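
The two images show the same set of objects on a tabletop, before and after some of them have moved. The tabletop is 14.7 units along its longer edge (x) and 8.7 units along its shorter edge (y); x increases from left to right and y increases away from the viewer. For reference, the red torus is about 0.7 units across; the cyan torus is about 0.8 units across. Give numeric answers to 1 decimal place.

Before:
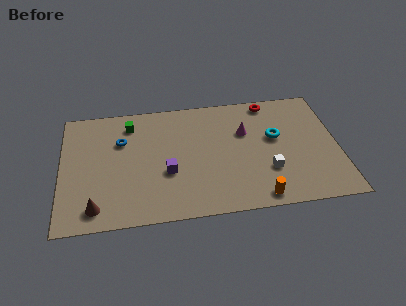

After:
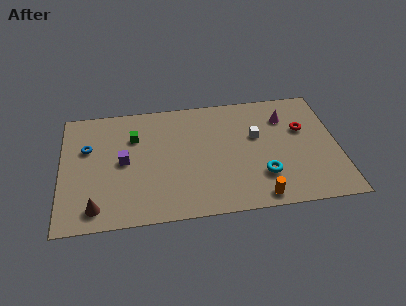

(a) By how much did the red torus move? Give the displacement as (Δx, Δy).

(1.7, -2.3)

The red torus started near (11.2, 7.8) and ended near (12.9, 5.5).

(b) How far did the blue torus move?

1.8

The blue torus was near (3.2, 5.9) before and (1.4, 5.6) after, so it travelled √(1.8² + 0.3²) ≈ 1.8 units.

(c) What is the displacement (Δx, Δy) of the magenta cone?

(2.2, 0.8)

The magenta cone started near (9.8, 5.7) and ended near (12.0, 6.5).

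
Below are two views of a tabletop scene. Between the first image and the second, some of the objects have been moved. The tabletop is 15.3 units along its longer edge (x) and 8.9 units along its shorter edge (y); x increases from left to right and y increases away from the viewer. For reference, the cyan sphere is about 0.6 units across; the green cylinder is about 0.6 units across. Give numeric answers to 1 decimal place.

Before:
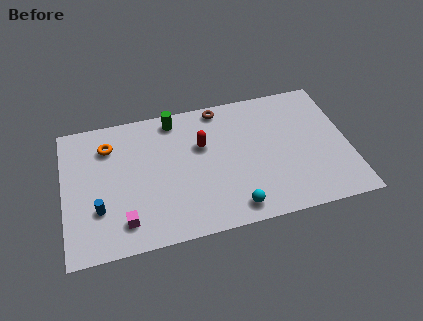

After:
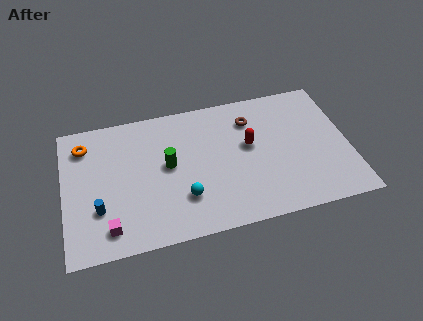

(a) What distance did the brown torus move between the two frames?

2.0

From (8.6, 8.0) to (10.2, 6.8), the brown torus covered √(1.6² + 1.2²) ≈ 2.0 units.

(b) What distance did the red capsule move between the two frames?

2.6

From (7.5, 5.7) to (10.0, 5.1), the red capsule covered √(2.5² + 0.6²) ≈ 2.6 units.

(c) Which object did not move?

the blue cylinder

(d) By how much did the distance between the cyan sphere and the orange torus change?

-1.6

They were about 8.5 units apart before and 6.9 after — 1.6 units closer together.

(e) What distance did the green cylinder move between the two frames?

3.0

The green cylinder moved from about (6.1, 7.8) to (5.6, 4.8), a distance of √(0.5² + 3.0²) ≈ 3.0.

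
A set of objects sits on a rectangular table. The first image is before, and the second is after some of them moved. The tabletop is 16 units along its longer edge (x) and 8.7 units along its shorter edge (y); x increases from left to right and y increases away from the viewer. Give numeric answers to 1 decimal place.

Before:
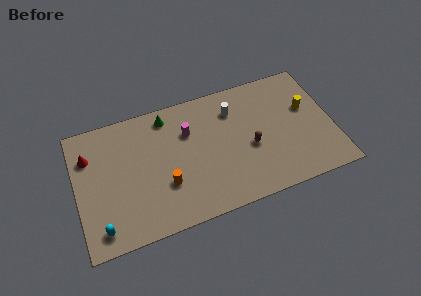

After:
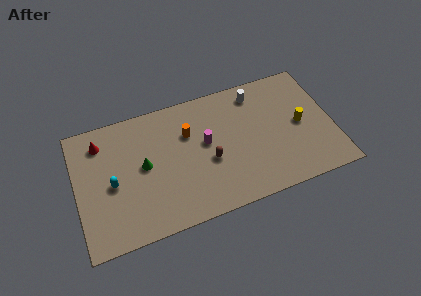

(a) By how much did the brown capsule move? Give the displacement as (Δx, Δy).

(-2.6, -0.1)

From the two frames, the brown capsule sits at roughly (10.8, 3.7) before and (8.2, 3.6) after.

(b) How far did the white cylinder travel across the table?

1.7

The white cylinder was near (10.0, 6.6) before and (11.5, 7.3) after, so it travelled √(1.5² + 0.7²) ≈ 1.7 units.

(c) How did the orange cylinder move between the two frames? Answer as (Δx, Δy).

(1.7, 3.0)

The orange cylinder was at about (5.4, 2.9) and moved to about (7.1, 5.9).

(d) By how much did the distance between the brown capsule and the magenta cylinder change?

-3.1

Before: roughly 4.4 units apart; after: 1.3. That's 3.1 units closer together.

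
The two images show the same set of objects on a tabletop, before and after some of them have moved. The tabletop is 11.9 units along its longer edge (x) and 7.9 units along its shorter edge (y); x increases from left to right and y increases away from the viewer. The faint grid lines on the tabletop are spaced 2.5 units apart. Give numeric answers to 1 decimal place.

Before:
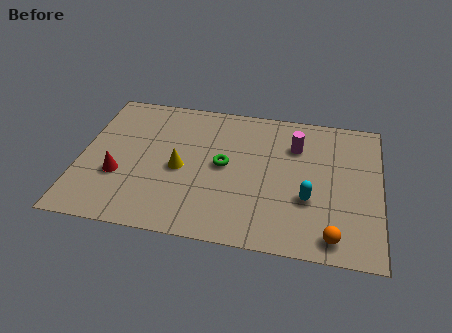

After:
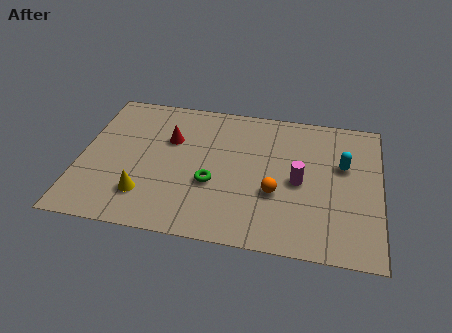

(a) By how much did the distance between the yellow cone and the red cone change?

+0.9

The distance was about 2.5 in the first image and 3.4 in the second, so they moved 0.9 units further apart.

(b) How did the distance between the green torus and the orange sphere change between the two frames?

-2.9

Before: roughly 5.4 units apart; after: 2.5. That's 2.9 units closer together.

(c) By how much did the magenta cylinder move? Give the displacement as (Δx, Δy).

(0.2, -2.0)

The magenta cylinder was at about (8.5, 5.7) and moved to about (8.7, 3.7).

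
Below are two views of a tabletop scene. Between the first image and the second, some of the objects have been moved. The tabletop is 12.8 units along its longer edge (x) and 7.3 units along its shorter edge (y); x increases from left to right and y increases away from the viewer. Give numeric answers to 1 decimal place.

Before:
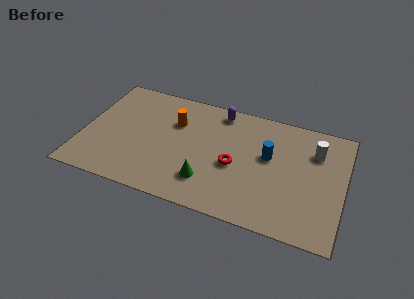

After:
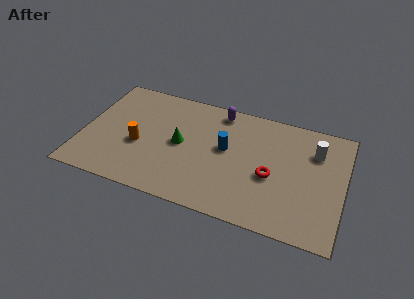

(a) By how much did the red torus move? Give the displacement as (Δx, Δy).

(1.8, -0.1)

The red torus was at about (7.5, 3.2) and moved to about (9.3, 3.1).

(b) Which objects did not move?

the white cylinder and the purple capsule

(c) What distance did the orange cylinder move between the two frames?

2.6

The orange cylinder moved from about (4.4, 5.0) to (2.8, 3.0), a distance of √(1.6² + 2.0²) ≈ 2.6.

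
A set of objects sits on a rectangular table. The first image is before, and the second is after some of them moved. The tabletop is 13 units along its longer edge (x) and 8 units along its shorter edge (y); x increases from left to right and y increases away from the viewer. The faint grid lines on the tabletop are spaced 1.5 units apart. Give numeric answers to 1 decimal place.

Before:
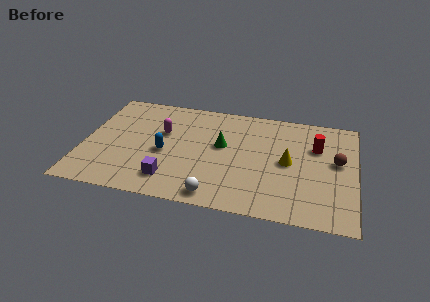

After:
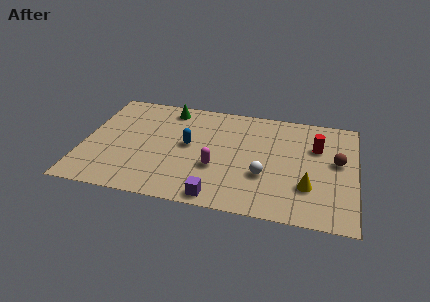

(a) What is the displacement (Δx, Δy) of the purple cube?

(2.3, -0.8)

From the two frames, the purple cube sits at roughly (4.3, 1.6) before and (6.6, 0.8) after.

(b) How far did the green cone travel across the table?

3.5

The green cone was near (6.6, 4.6) before and (3.9, 6.9) after, so it travelled √(2.7² + 2.3²) ≈ 3.5 units.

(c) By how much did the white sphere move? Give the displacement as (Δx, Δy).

(2.2, 1.9)

From the two frames, the white sphere sits at roughly (6.5, 0.9) before and (8.7, 2.8) after.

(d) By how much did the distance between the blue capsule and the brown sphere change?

-1.2

Before: roughly 8.3 units apart; after: 7.1. That's 1.2 units closer together.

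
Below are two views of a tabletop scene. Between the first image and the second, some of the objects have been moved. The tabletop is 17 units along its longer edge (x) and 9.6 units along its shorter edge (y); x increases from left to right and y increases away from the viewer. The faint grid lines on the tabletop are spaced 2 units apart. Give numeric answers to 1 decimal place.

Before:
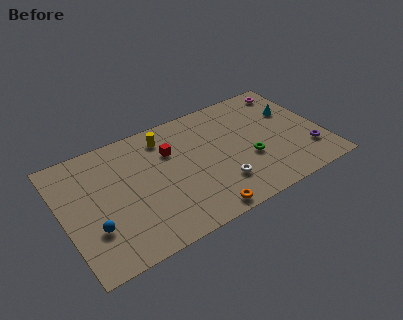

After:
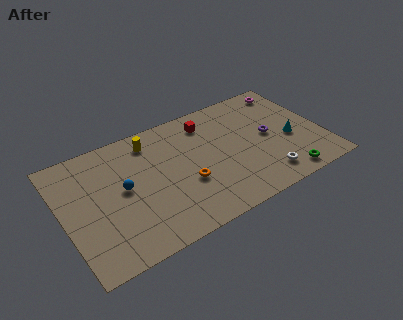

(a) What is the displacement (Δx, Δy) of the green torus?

(2.0, -2.5)

From the two frames, the green torus sits at roughly (12.0, 3.6) before and (14.0, 1.1) after.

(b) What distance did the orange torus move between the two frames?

2.8

The orange torus moved from about (8.4, 0.9) to (7.8, 3.6), a distance of √(0.6² + 2.7²) ≈ 2.8.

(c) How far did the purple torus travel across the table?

3.3

From (15.8, 2.5) to (13.6, 4.9), the purple torus covered √(2.2² + 2.4²) ≈ 3.3 units.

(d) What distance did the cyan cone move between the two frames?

2.4

The cyan cone was near (15.4, 6.3) before and (14.9, 4.0) after, so it travelled √(0.5² + 2.3²) ≈ 2.4 units.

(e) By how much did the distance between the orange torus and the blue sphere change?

-2.8

The distance was about 7.0 in the first image and 4.2 in the second, so they moved 2.8 units closer together.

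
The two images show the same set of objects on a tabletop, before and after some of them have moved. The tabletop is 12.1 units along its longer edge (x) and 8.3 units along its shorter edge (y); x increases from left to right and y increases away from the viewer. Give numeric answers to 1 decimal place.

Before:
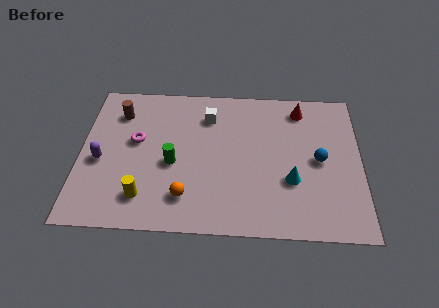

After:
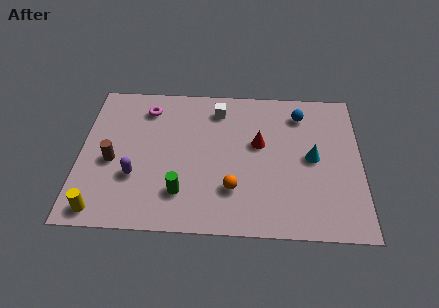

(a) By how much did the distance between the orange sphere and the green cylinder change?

+0.3

They were about 1.9 units apart before and 2.2 after — 0.3 units further apart.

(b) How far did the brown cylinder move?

2.8

From (1.6, 6.4) to (1.4, 3.6), the brown cylinder covered √(0.2² + 2.8²) ≈ 2.8 units.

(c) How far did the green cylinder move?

1.6

From (4.0, 3.6) to (4.4, 2.0), the green cylinder covered √(0.4² + 1.6²) ≈ 1.6 units.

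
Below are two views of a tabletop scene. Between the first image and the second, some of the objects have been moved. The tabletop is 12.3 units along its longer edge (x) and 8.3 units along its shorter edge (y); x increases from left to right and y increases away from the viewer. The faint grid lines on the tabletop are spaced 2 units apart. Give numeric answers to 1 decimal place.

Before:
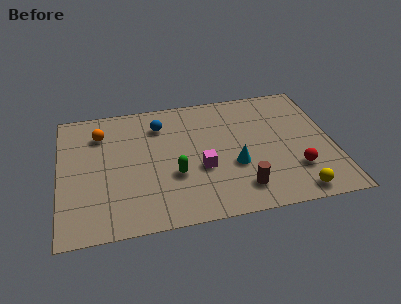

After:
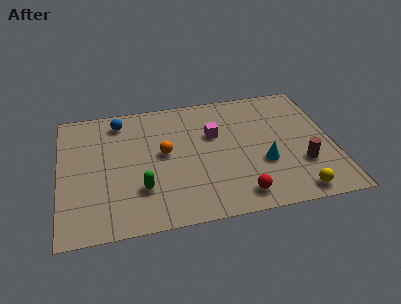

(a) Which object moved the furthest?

the orange sphere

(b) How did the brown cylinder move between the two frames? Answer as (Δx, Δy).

(2.8, 1.0)

From the two frames, the brown cylinder sits at roughly (8.0, 1.6) before and (10.8, 2.6) after.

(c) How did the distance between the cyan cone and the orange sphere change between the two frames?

-2.1

They were about 6.7 units apart before and 4.6 after — 2.1 units closer together.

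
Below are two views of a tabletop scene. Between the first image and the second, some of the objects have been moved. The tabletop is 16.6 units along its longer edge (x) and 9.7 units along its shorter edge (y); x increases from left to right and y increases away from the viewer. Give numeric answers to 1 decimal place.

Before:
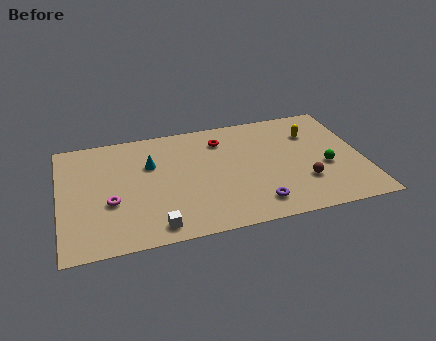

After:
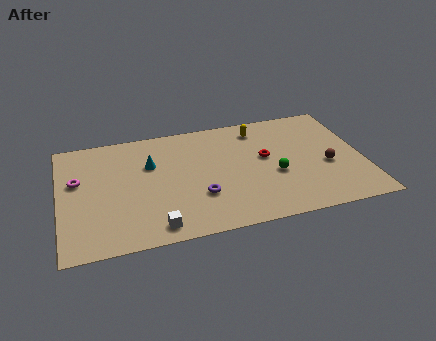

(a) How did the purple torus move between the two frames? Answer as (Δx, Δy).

(-3.0, 1.4)

From the two frames, the purple torus sits at roughly (10.5, 1.7) before and (7.5, 3.1) after.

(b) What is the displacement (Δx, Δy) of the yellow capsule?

(-2.9, 1.1)

From the two frames, the yellow capsule sits at roughly (14.0, 7.0) before and (11.1, 8.1) after.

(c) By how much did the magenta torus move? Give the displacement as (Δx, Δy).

(-1.7, 2.2)

From the two frames, the magenta torus sits at roughly (2.7, 3.7) before and (1.0, 5.9) after.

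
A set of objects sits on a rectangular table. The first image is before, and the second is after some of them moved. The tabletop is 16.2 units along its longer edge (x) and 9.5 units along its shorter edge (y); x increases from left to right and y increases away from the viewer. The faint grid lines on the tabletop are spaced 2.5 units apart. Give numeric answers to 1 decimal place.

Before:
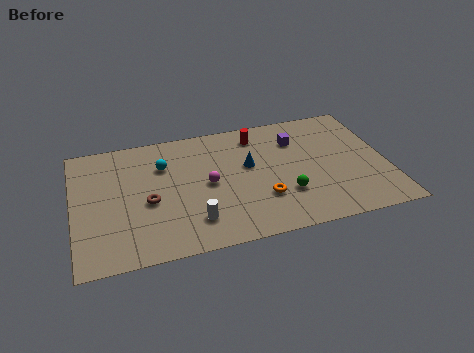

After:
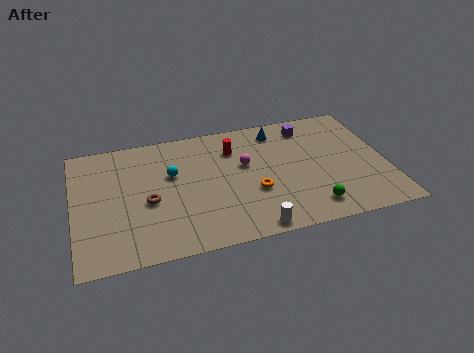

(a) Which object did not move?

the brown torus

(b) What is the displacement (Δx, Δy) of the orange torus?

(-0.4, 0.6)

From the two frames, the orange torus sits at roughly (9.6, 2.9) before and (9.2, 3.5) after.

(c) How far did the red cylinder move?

1.5

The red cylinder moved from about (9.7, 7.9) to (8.4, 7.1), a distance of √(1.3² + 0.8²) ≈ 1.5.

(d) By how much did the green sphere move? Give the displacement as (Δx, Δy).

(1.2, -1.3)

The green sphere started near (10.8, 2.9) and ended near (12.0, 1.6).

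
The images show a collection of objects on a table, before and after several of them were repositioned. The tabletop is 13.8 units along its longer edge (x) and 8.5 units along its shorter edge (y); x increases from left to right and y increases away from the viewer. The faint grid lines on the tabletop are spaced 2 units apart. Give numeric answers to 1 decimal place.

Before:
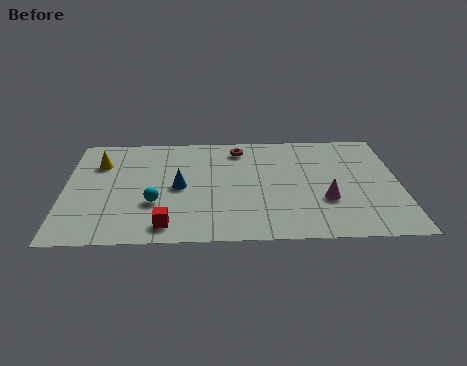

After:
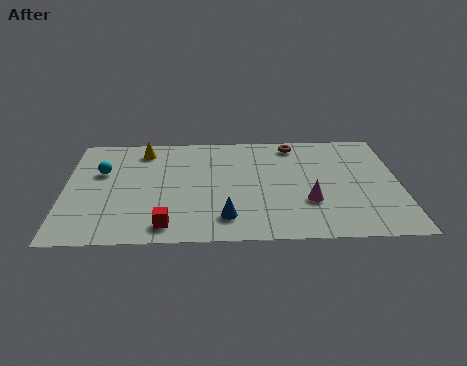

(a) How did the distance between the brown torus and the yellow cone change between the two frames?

+0.4

They were about 5.9 units apart before and 6.3 after — 0.4 units further apart.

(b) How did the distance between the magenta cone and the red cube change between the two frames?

-0.7

The distance was about 6.7 in the first image and 6.0 in the second, so they moved 0.7 units closer together.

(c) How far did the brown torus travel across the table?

2.3

The brown torus moved from about (7.2, 7.1) to (9.5, 7.4), a distance of √(2.3² + 0.3²) ≈ 2.3.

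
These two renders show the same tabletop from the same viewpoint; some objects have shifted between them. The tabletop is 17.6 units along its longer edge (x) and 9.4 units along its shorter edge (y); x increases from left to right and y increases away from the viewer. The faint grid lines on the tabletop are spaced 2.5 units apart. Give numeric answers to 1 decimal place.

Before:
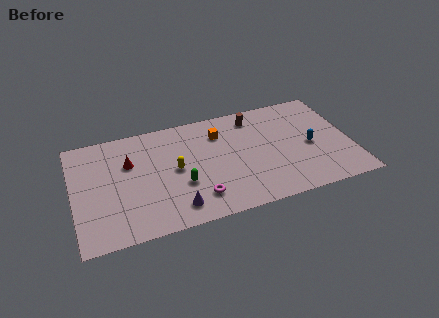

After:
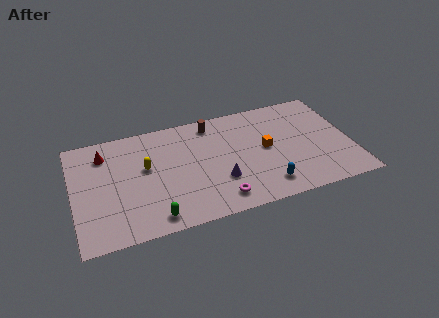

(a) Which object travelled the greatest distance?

the blue capsule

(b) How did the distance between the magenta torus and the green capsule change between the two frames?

+2.4

The distance was about 1.7 in the first image and 4.1 in the second, so they moved 2.4 units further apart.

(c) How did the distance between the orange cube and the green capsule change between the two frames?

+3.7

The distance was about 4.6 in the first image and 8.3 in the second, so they moved 3.7 units further apart.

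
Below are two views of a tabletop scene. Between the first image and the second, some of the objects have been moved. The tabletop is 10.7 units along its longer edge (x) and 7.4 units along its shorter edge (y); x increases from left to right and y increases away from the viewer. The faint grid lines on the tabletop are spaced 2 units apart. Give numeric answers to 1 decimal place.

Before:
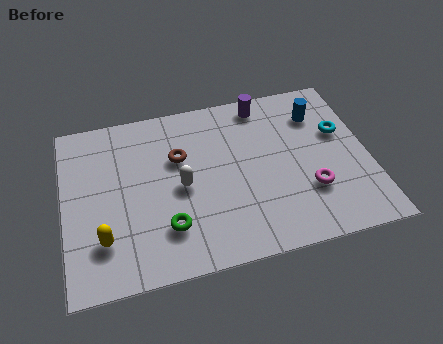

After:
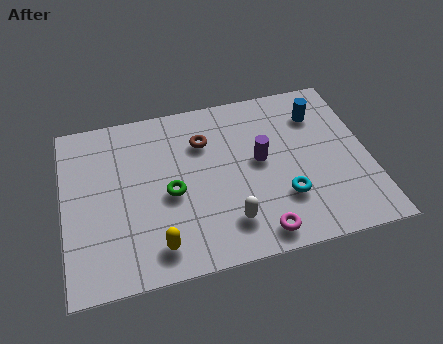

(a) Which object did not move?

the blue cylinder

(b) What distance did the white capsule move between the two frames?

2.4

The white capsule moved from about (4.1, 3.5) to (5.6, 1.6), a distance of √(1.5² + 1.9²) ≈ 2.4.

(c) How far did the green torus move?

1.4

From (3.5, 1.9) to (3.7, 3.3), the green torus covered √(0.2² + 1.4²) ≈ 1.4 units.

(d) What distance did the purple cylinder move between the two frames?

2.5

The purple cylinder moved from about (7.2, 6.5) to (6.9, 4.0), a distance of √(0.3² + 2.5²) ≈ 2.5.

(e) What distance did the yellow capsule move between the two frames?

1.9

From (1.3, 1.9) to (3.1, 1.2), the yellow capsule covered √(1.8² + 0.7²) ≈ 1.9 units.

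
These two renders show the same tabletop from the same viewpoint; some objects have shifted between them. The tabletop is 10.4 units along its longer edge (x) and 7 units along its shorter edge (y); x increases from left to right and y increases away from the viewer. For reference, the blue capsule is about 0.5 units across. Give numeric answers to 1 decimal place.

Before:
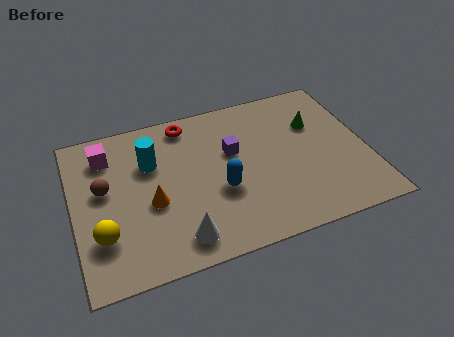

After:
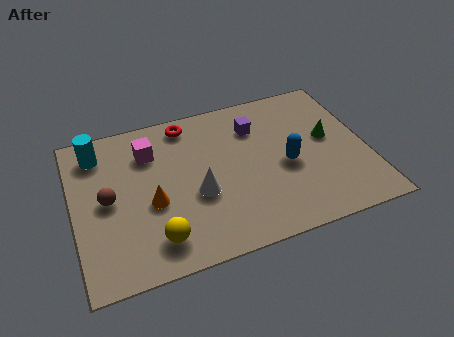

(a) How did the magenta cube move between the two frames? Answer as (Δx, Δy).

(1.5, -0.3)

The magenta cube started near (1.3, 5.5) and ended near (2.8, 5.2).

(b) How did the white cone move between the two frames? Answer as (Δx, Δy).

(0.8, 1.7)

The white cone started near (3.5, 1.1) and ended near (4.3, 2.8).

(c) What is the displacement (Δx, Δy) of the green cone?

(0.4, -0.8)

The green cone started near (8.7, 4.7) and ended near (9.1, 3.9).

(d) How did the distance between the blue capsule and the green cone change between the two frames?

-2.3

Before: roughly 4.1 units apart; after: 1.8. That's 2.3 units closer together.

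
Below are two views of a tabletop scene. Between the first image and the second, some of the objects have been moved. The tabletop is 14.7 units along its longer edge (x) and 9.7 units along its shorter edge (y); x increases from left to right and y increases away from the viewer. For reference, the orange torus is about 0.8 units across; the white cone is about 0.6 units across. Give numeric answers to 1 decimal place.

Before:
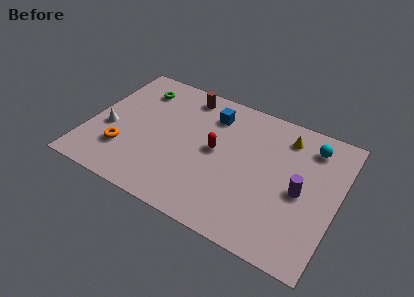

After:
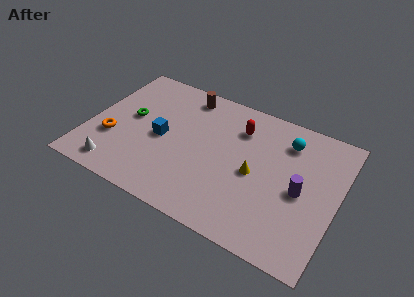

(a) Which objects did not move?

the brown cylinder and the purple cylinder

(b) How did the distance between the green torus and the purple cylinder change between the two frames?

-0.4

Before: roughly 10.7 units apart; after: 10.3. That's 0.4 units closer together.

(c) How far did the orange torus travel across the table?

1.0

The orange torus was near (2.3, 2.7) before and (1.5, 3.3) after, so it travelled √(0.8² + 0.6²) ≈ 1.0 units.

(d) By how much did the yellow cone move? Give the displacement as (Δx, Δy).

(-1.4, -3.4)

From the two frames, the yellow cone sits at roughly (11.3, 7.9) before and (9.9, 4.5) after.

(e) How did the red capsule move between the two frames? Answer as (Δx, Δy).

(1.1, 2.2)

The red capsule started near (7.5, 5.1) and ended near (8.6, 7.3).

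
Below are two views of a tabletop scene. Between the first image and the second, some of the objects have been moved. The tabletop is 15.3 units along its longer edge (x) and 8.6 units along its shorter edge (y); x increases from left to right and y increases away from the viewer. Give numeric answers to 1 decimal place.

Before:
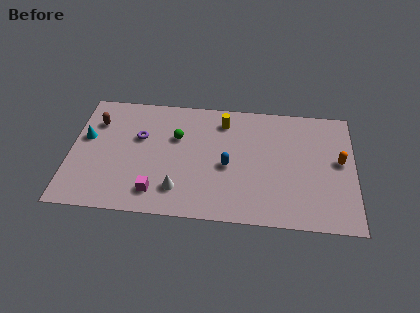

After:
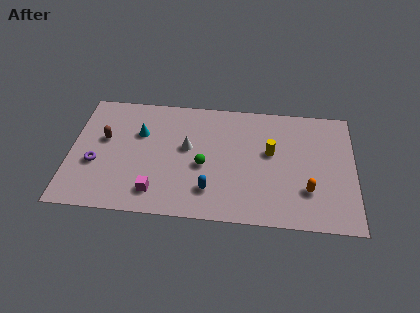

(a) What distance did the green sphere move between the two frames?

2.4

From (5.7, 5.6) to (7.2, 3.7), the green sphere covered √(1.5² + 1.9²) ≈ 2.4 units.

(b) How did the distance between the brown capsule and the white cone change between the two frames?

-1.9

The distance was about 6.4 in the first image and 4.5 in the second, so they moved 1.9 units closer together.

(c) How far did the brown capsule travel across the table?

1.3

The brown capsule moved from about (1.3, 6.3) to (1.8, 5.1), a distance of √(0.5² + 1.2²) ≈ 1.3.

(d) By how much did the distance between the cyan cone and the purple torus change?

+0.4

The distance was about 2.9 in the first image and 3.3 in the second, so they moved 0.4 units further apart.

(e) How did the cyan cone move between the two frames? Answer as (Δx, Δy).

(2.9, 0.6)

The cyan cone started near (0.8, 5.1) and ended near (3.7, 5.7).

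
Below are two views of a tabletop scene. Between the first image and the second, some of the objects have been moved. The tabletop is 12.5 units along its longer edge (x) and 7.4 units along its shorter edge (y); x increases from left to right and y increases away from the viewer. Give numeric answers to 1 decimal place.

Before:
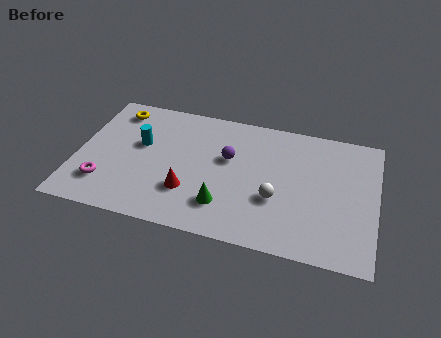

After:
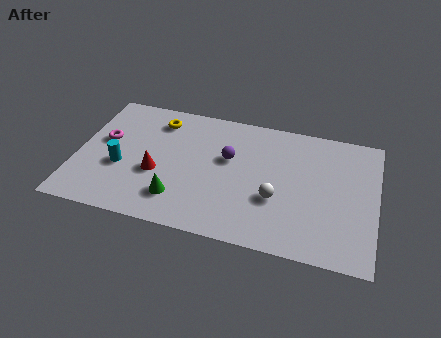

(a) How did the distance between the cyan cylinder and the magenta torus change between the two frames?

-1.3

Before: roughly 2.9 units apart; after: 1.6. That's 1.3 units closer together.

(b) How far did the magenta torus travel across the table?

2.5

From (1.3, 1.8) to (1.1, 4.3), the magenta torus covered √(0.2² + 2.5²) ≈ 2.5 units.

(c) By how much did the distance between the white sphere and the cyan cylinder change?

+0.5

The distance was about 6.0 in the first image and 6.5 in the second, so they moved 0.5 units further apart.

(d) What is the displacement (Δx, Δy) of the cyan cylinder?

(-0.7, -1.5)

The cyan cylinder was at about (2.6, 4.4) and moved to about (1.9, 2.9).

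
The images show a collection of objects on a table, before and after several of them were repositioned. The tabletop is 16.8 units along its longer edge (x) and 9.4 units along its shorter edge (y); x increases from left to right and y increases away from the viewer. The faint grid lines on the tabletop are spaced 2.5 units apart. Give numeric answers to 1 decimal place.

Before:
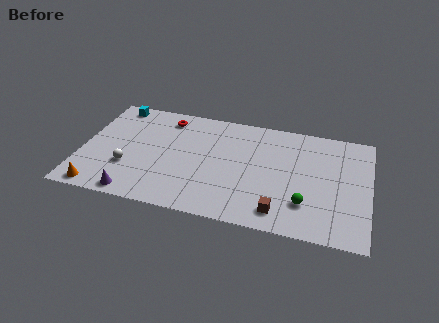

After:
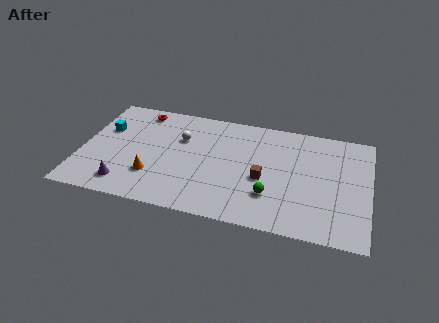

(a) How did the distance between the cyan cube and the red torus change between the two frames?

-0.3

They were about 3.1 units apart before and 2.8 after — 0.3 units closer together.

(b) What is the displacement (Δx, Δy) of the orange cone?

(3.0, 1.8)

The orange cone was at about (1.3, 0.9) and moved to about (4.3, 2.7).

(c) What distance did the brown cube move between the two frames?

2.7

The brown cube moved from about (11.8, 1.5) to (10.7, 4.0), a distance of √(1.1² + 2.5²) ≈ 2.7.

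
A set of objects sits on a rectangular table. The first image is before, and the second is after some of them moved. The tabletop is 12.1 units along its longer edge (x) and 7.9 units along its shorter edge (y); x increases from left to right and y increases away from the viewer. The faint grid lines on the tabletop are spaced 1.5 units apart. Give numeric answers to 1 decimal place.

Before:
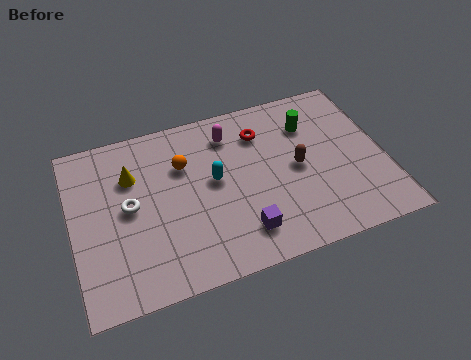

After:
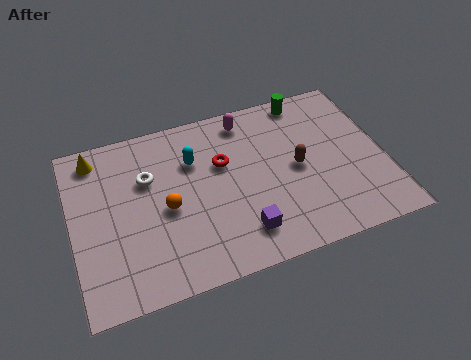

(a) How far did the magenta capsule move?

0.9

The magenta capsule moved from about (6.3, 6.3) to (7.0, 6.8), a distance of √(0.7² + 0.5²) ≈ 0.9.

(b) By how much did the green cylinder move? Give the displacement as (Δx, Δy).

(0.0, 1.3)

The green cylinder was at about (9.4, 5.8) and moved to about (9.4, 7.1).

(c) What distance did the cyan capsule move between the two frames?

1.4

The cyan capsule was near (5.5, 4.3) before and (4.8, 5.5) after, so it travelled √(0.7² + 1.2²) ≈ 1.4 units.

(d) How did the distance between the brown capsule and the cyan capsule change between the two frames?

+1.0

They were about 3.2 units apart before and 4.2 after — 1.0 units further apart.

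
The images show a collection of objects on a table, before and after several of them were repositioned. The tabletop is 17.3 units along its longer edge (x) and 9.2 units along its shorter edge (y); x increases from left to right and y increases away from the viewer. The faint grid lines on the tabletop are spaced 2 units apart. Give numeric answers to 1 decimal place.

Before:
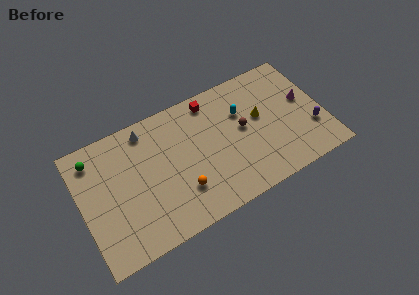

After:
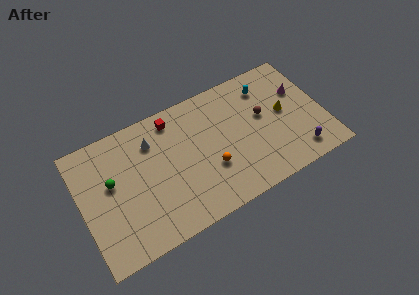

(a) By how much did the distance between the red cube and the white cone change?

-2.9

They were about 4.7 units apart before and 1.8 after — 2.9 units closer together.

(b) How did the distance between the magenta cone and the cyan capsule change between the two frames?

-1.9

They were about 4.5 units apart before and 2.6 after — 1.9 units closer together.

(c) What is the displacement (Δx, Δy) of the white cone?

(0.3, -1.0)

The white cone started near (5.0, 8.0) and ended near (5.3, 7.0).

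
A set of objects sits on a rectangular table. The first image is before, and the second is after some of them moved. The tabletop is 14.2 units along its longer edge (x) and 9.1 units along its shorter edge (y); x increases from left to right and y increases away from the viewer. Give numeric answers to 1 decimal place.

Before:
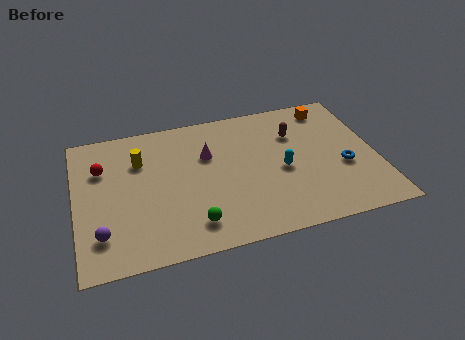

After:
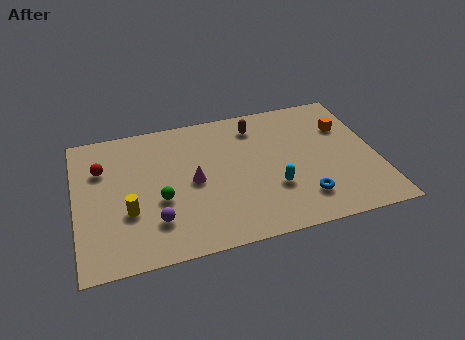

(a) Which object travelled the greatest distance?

the yellow cylinder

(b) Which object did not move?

the red sphere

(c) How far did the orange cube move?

1.6

From (12.3, 7.8) to (12.9, 6.3), the orange cube covered √(0.6² + 1.5²) ≈ 1.6 units.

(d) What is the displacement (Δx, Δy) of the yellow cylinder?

(-0.7, -3.2)

From the two frames, the yellow cylinder sits at roughly (3.1, 6.4) before and (2.4, 3.2) after.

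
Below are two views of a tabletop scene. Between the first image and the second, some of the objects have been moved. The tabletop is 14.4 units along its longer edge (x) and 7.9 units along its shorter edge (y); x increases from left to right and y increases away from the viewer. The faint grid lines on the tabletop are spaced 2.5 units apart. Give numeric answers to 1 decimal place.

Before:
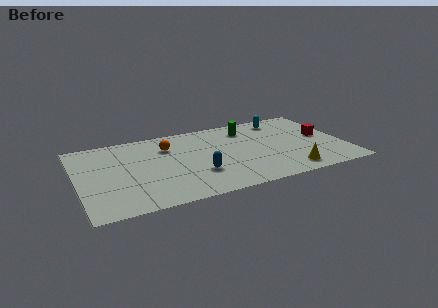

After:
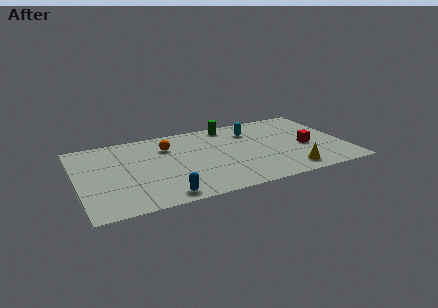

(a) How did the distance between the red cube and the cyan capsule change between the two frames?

+0.6

Before: roughly 3.1 units apart; after: 3.7. That's 0.6 units further apart.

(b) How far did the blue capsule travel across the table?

2.6

From (6.3, 2.5) to (4.3, 0.9), the blue capsule covered √(2.0² + 1.6²) ≈ 2.6 units.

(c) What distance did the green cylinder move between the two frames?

1.1

From (9.4, 6.3) to (8.5, 7.0), the green cylinder covered √(0.9² + 0.7²) ≈ 1.1 units.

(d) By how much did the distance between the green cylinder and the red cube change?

+0.8

They were about 4.4 units apart before and 5.2 after — 0.8 units further apart.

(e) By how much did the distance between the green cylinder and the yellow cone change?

+1.0

The distance was about 5.4 in the first image and 6.4 in the second, so they moved 1.0 units further apart.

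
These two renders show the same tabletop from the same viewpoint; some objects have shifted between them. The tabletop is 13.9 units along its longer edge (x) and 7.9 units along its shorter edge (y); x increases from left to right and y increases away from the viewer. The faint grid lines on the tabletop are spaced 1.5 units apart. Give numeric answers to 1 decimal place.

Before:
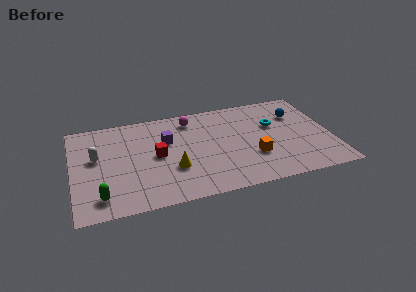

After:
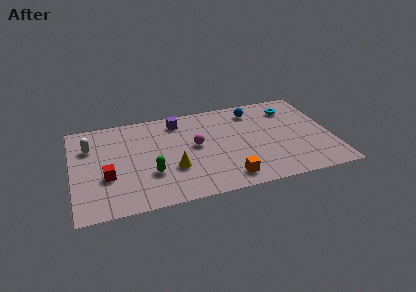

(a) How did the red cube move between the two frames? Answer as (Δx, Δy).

(-2.7, -1.1)

The red cube was at about (4.5, 4.0) and moved to about (1.8, 2.9).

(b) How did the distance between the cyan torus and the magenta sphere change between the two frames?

+0.9

Before: roughly 4.7 units apart; after: 5.6. That's 0.9 units further apart.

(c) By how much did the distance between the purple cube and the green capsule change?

-0.9

Before: roughly 5.2 units apart; after: 4.3. That's 0.9 units closer together.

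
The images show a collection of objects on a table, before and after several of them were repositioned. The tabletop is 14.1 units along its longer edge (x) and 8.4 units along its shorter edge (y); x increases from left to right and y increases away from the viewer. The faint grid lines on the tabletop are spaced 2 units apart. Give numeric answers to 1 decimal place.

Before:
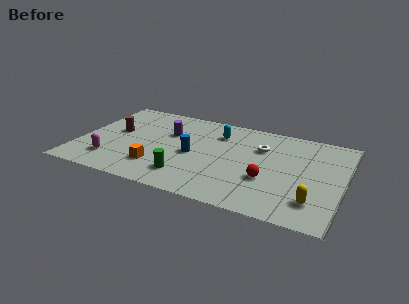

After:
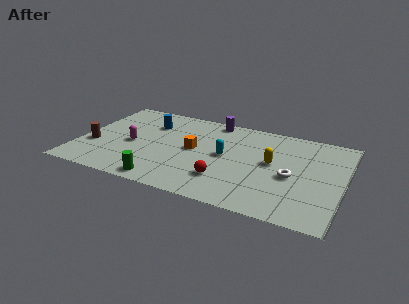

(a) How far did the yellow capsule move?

3.6

From (12.7, 1.9) to (10.3, 4.6), the yellow capsule covered √(2.4² + 2.7²) ≈ 3.6 units.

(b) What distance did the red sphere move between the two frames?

2.3

The red sphere was near (10.2, 3.0) before and (8.0, 2.2) after, so it travelled √(2.2² + 0.8²) ≈ 2.3 units.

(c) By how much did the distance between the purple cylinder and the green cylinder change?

+3.0

Before: roughly 4.0 units apart; after: 7.0. That's 3.0 units further apart.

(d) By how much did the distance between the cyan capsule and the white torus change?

+1.2

The distance was about 2.5 in the first image and 3.7 in the second, so they moved 1.2 units further apart.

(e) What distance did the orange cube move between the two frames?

2.9

From (4.4, 2.1) to (6.1, 4.4), the orange cube covered √(1.7² + 2.3²) ≈ 2.9 units.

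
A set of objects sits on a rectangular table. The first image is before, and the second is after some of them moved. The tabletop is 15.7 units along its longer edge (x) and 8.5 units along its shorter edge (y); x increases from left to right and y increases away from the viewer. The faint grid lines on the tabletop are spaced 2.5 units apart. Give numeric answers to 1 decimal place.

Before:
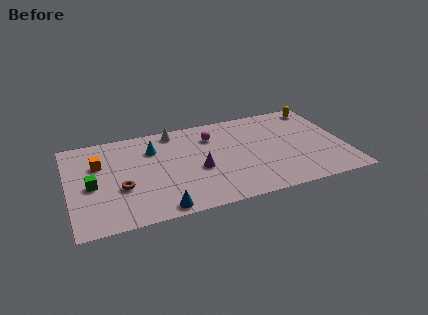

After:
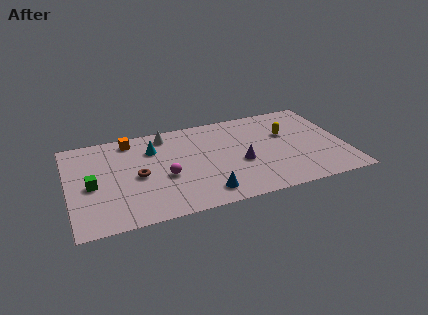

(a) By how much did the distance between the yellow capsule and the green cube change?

-2.5

The distance was about 13.8 in the first image and 11.3 in the second, so they moved 2.5 units closer together.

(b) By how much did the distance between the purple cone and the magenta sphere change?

+1.3

The distance was about 3.0 in the first image and 4.3 in the second, so they moved 1.3 units further apart.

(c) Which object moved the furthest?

the magenta sphere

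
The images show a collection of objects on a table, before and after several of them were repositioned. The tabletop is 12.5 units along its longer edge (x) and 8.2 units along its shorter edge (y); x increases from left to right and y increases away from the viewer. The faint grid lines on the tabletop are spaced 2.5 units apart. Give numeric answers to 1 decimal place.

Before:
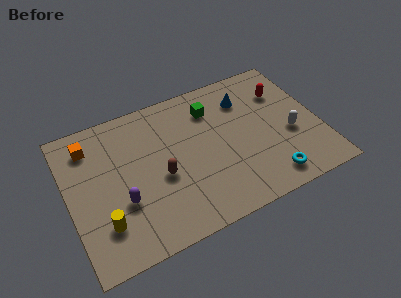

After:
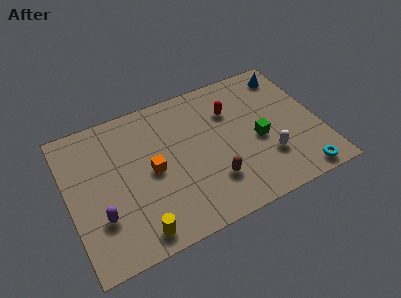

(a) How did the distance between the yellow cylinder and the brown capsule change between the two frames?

+0.8

Before: roughly 3.3 units apart; after: 4.1. That's 0.8 units further apart.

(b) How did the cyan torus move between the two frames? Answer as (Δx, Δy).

(1.5, -0.4)

The cyan torus started near (9.6, 1.2) and ended near (11.1, 0.8).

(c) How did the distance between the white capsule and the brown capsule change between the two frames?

-3.7

The distance was about 6.5 in the first image and 2.8 in the second, so they moved 3.7 units closer together.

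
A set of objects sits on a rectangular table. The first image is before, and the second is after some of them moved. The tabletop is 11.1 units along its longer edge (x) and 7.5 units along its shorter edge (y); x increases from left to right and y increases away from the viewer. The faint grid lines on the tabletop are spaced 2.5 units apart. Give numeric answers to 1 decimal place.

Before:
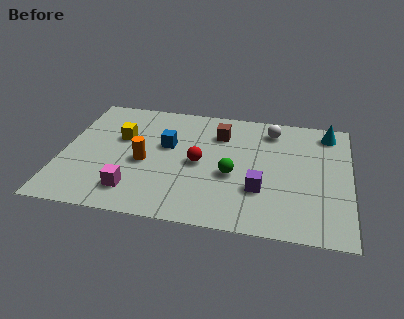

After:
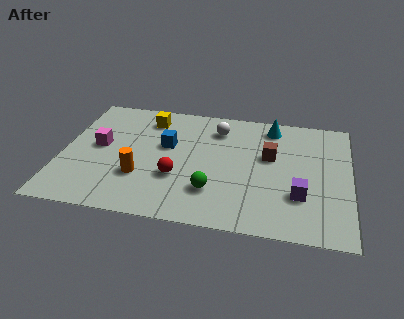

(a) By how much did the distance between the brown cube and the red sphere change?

+1.9

The distance was about 2.1 in the first image and 4.0 in the second, so they moved 1.9 units further apart.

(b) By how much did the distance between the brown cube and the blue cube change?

+1.7

They were about 2.3 units apart before and 4.0 after — 1.7 units further apart.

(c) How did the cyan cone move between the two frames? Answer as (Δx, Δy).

(-2.2, 0.0)

The cyan cone was at about (10.2, 6.4) and moved to about (8.0, 6.4).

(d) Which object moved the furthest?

the magenta cube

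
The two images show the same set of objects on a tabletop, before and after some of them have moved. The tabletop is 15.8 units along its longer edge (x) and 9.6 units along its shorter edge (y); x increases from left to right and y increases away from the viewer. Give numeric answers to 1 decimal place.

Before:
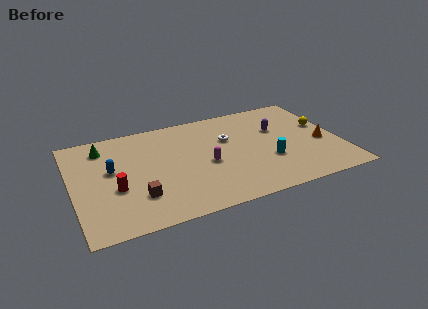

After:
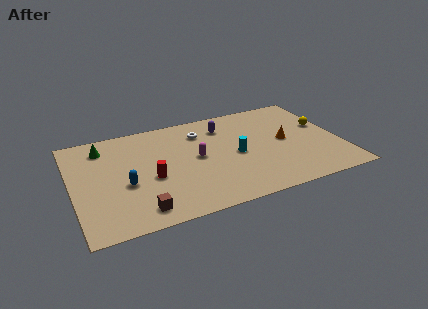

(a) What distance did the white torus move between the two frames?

1.9

From (9.3, 6.2) to (7.8, 7.4), the white torus covered √(1.5² + 1.2²) ≈ 1.9 units.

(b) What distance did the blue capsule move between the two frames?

1.7

From (2.3, 5.5) to (3.0, 3.9), the blue capsule covered √(0.7² + 1.6²) ≈ 1.7 units.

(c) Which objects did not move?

the yellow sphere and the green cone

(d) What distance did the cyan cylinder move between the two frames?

2.2

The cyan cylinder moved from about (11.4, 3.3) to (9.6, 4.5), a distance of √(1.8² + 1.2²) ≈ 2.2.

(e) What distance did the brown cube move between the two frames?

1.2

The brown cube moved from about (3.6, 2.6) to (3.6, 1.4), a distance of √(0.0² + 1.2²) ≈ 1.2.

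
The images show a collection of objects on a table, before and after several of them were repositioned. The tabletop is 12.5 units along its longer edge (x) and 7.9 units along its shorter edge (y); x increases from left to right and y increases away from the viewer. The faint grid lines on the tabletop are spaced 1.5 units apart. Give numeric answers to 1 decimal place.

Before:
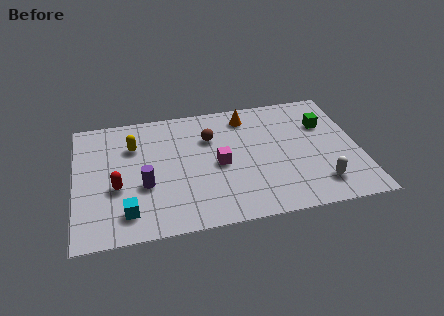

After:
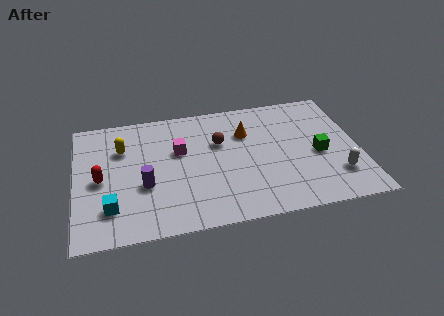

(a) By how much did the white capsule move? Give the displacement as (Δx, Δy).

(0.8, 0.4)

The white capsule was at about (10.6, 1.6) and moved to about (11.4, 2.0).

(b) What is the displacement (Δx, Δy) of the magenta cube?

(-1.7, 1.2)

The magenta cube started near (6.3, 3.7) and ended near (4.6, 4.9).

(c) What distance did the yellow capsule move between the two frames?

0.5

From (2.6, 5.6) to (2.1, 5.5), the yellow capsule covered √(0.5² + 0.1²) ≈ 0.5 units.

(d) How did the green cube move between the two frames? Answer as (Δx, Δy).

(-0.4, -1.9)

The green cube was at about (11.1, 5.4) and moved to about (10.7, 3.5).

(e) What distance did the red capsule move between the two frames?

0.9

The red capsule was near (1.8, 3.1) before and (1.1, 3.7) after, so it travelled √(0.7² + 0.6²) ≈ 0.9 units.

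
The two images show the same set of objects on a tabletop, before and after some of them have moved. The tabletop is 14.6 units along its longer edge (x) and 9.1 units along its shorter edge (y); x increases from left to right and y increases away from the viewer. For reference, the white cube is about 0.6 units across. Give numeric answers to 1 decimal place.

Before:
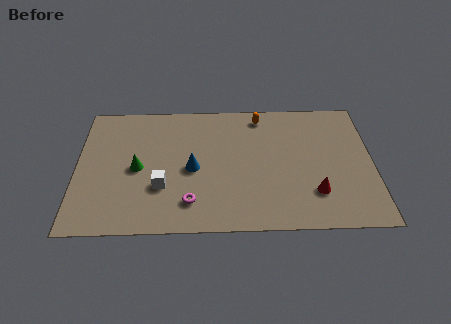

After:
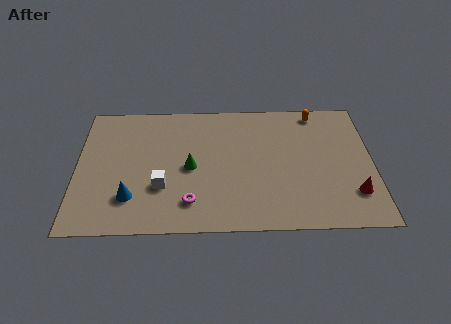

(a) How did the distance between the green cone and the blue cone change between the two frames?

+0.8

They were about 2.7 units apart before and 3.5 after — 0.8 units further apart.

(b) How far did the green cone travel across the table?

2.6

From (3.0, 4.3) to (5.6, 4.3), the green cone covered √(2.6² + 0.0²) ≈ 2.6 units.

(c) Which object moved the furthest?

the blue cone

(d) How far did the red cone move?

1.9

The red cone was near (11.7, 2.4) before and (13.6, 2.3) after, so it travelled √(1.9² + 0.1²) ≈ 1.9 units.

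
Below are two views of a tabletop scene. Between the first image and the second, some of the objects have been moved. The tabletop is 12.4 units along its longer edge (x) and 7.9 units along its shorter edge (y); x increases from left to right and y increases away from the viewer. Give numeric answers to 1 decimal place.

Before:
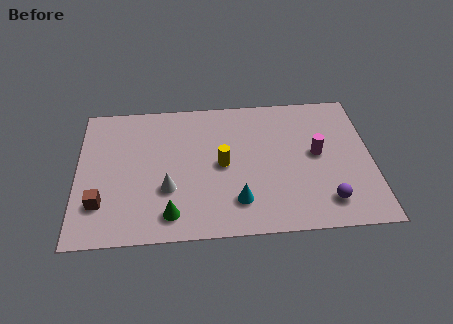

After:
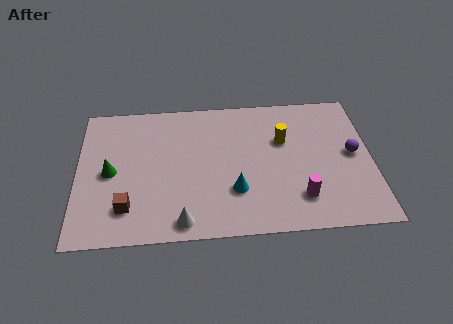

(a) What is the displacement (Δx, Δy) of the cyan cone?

(-0.1, 0.6)

The cyan cone started near (6.7, 1.8) and ended near (6.6, 2.4).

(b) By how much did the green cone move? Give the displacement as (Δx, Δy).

(-2.5, 2.5)

The green cone was at about (3.9, 1.3) and moved to about (1.4, 3.8).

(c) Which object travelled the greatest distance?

the green cone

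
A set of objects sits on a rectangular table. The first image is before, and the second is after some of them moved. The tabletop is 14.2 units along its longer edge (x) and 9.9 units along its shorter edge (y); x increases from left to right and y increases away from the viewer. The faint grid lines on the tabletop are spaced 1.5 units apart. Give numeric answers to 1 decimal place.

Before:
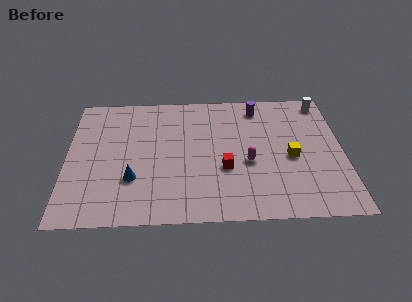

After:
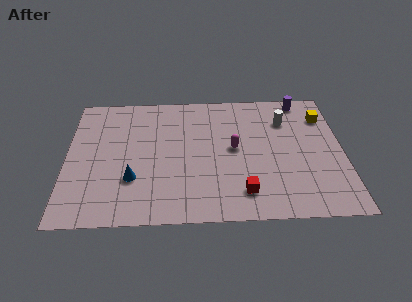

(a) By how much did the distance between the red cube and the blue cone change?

+1.0

They were about 4.7 units apart before and 5.7 after — 1.0 units further apart.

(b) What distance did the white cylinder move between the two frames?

2.4

From (13.3, 8.7) to (11.3, 7.3), the white cylinder covered √(2.0² + 1.4²) ≈ 2.4 units.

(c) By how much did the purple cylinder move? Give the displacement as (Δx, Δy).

(2.3, 0.5)

From the two frames, the purple cylinder sits at roughly (9.9, 8.4) before and (12.2, 8.9) after.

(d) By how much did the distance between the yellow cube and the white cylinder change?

-2.7

They were about 4.7 units apart before and 2.0 after — 2.7 units closer together.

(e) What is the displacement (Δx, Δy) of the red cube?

(0.9, -1.8)

The red cube started near (8.1, 3.7) and ended near (9.0, 1.9).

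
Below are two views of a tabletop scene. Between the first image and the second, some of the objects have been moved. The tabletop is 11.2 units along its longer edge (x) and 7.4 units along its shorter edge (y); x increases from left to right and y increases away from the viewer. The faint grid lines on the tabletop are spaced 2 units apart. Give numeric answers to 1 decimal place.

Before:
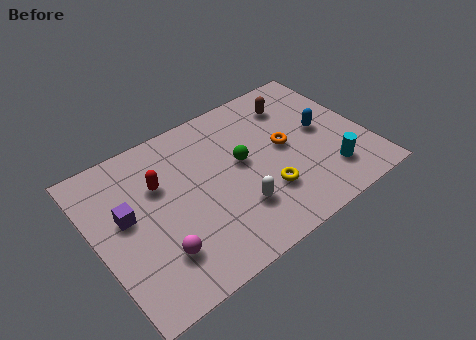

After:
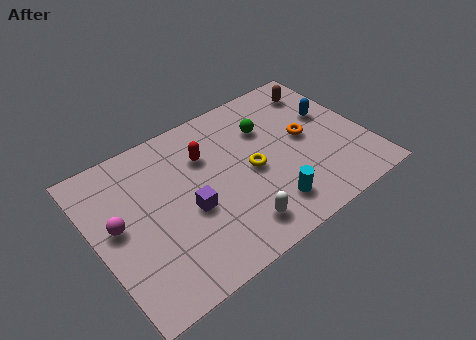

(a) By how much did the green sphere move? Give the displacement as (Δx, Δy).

(1.3, 1.1)

The green sphere started near (6.1, 4.1) and ended near (7.4, 5.2).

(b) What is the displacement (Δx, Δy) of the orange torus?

(0.9, 0.0)

The orange torus started near (7.9, 3.9) and ended near (8.8, 3.9).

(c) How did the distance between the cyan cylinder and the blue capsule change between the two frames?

+2.3

The distance was about 2.2 in the first image and 4.5 in the second, so they moved 2.3 units further apart.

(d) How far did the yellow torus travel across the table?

1.3

From (6.7, 2.2) to (6.4, 3.5), the yellow torus covered √(0.3² + 1.3²) ≈ 1.3 units.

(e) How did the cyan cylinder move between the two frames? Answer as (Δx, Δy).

(-2.6, -0.2)

The cyan cylinder started near (9.3, 1.7) and ended near (6.7, 1.5).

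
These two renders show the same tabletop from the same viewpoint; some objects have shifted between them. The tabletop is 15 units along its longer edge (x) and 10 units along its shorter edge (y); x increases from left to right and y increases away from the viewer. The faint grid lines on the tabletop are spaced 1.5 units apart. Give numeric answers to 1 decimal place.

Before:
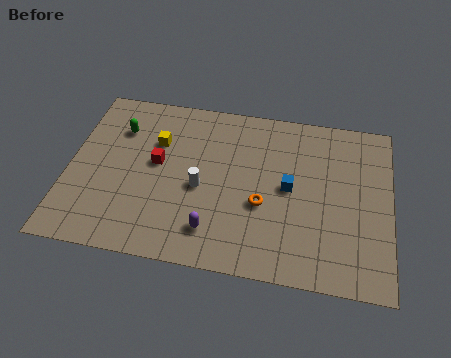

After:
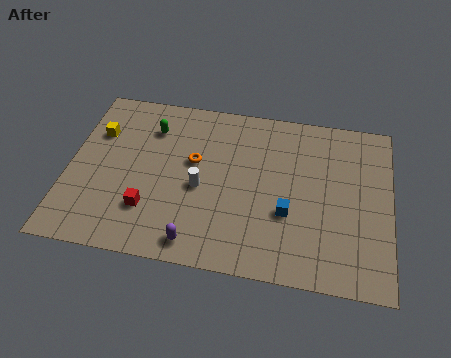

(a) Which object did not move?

the white cylinder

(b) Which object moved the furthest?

the orange torus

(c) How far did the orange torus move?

3.9

The orange torus was near (9.1, 3.9) before and (5.8, 5.9) after, so it travelled √(3.3² + 2.0²) ≈ 3.9 units.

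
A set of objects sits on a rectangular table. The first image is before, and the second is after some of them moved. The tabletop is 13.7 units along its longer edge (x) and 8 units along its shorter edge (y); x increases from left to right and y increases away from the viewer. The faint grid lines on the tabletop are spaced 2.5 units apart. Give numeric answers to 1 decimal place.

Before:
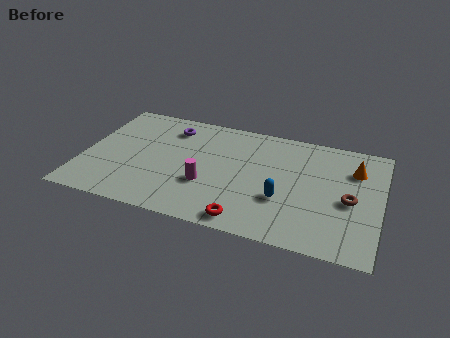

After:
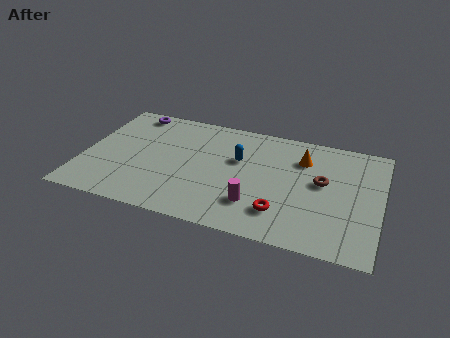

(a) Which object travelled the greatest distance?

the blue capsule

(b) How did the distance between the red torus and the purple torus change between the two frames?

+2.2

The distance was about 6.8 in the first image and 9.0 in the second, so they moved 2.2 units further apart.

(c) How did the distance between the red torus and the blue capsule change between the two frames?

+1.4

The distance was about 2.4 in the first image and 3.8 in the second, so they moved 1.4 units further apart.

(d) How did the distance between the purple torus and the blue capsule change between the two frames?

-1.0

Before: roughly 6.6 units apart; after: 5.6. That's 1.0 units closer together.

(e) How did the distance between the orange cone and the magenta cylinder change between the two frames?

-3.0

Before: roughly 7.2 units apart; after: 4.2. That's 3.0 units closer together.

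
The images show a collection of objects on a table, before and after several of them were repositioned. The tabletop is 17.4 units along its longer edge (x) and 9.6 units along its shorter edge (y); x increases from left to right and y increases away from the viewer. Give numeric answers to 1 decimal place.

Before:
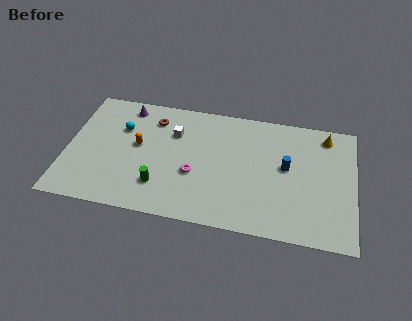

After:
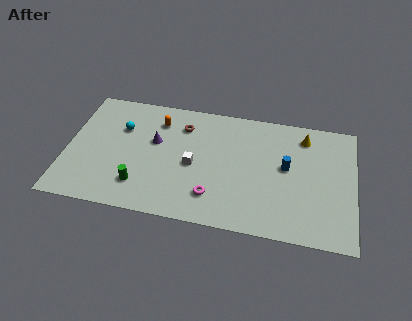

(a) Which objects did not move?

the blue cylinder and the cyan sphere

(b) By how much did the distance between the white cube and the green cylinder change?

-0.5

Before: roughly 4.3 units apart; after: 3.8. That's 0.5 units closer together.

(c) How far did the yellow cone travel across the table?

1.3

The yellow cone moved from about (15.6, 8.2) to (14.3, 7.9), a distance of √(1.3² + 0.3²) ≈ 1.3.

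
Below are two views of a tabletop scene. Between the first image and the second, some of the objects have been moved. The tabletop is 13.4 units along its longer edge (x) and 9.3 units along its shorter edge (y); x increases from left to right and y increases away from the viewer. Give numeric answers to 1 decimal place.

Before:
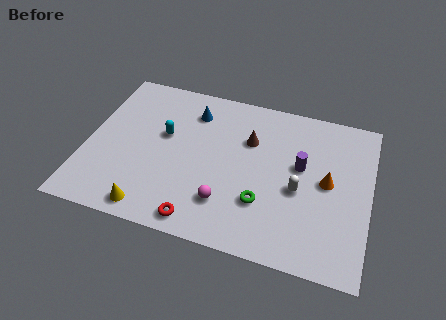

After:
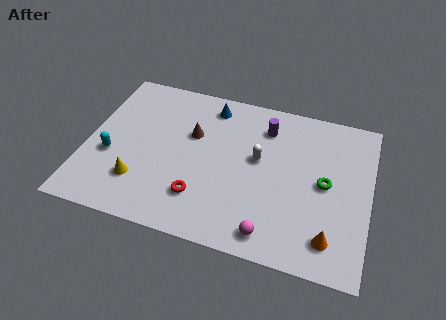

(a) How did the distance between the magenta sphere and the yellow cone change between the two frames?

+2.8

The distance was about 3.6 in the first image and 6.4 in the second, so they moved 2.8 units further apart.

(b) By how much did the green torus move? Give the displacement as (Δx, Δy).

(2.8, 1.9)

From the two frames, the green torus sits at roughly (8.5, 2.8) before and (11.3, 4.7) after.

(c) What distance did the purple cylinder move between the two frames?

2.6

The purple cylinder was near (10.1, 5.4) before and (8.3, 7.3) after, so it travelled √(1.8² + 1.9²) ≈ 2.6 units.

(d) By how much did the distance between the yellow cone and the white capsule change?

-1.2

The distance was about 7.3 in the first image and 6.1 in the second, so they moved 1.2 units closer together.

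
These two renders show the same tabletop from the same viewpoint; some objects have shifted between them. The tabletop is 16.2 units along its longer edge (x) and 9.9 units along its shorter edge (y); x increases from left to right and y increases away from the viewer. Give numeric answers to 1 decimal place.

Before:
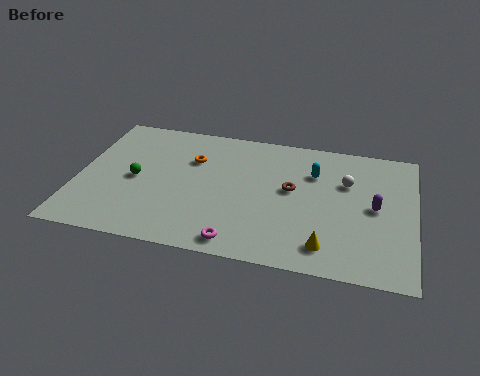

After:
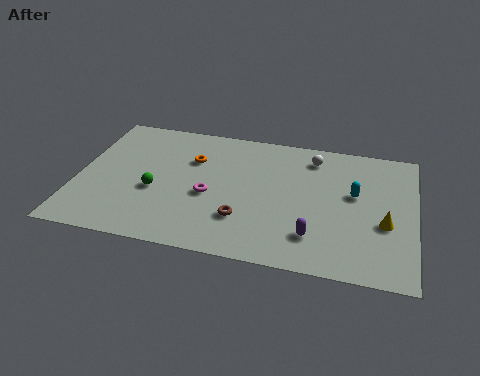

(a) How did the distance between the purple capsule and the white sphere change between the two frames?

+3.8

The distance was about 2.1 in the first image and 5.9 in the second, so they moved 3.8 units further apart.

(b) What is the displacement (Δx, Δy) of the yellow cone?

(2.7, 2.2)

The yellow cone was at about (12.1, 1.7) and moved to about (14.8, 3.9).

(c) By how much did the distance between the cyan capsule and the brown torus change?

+4.2

They were about 1.8 units apart before and 6.0 after — 4.2 units further apart.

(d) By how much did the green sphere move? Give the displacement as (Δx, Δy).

(1.0, -0.7)

The green sphere was at about (2.8, 4.7) and moved to about (3.8, 4.0).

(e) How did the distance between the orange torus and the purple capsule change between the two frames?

-1.5

They were about 9.1 units apart before and 7.6 after — 1.5 units closer together.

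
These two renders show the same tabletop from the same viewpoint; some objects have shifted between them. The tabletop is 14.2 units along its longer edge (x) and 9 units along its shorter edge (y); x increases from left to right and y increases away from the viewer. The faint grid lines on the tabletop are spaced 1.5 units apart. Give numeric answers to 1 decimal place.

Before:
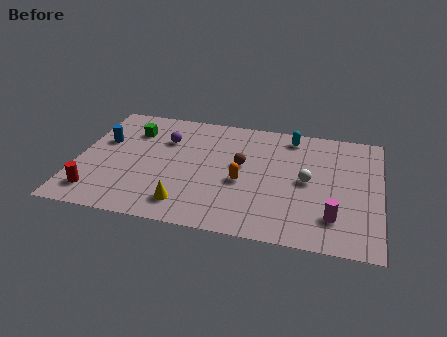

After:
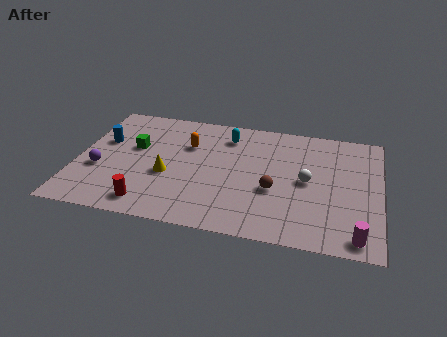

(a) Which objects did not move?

the blue cylinder and the white sphere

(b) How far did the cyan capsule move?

3.1

From (9.9, 7.8) to (6.9, 7.2), the cyan capsule covered √(3.0² + 0.6²) ≈ 3.1 units.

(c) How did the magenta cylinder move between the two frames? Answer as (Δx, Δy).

(1.1, -1.1)

From the two frames, the magenta cylinder sits at roughly (12.1, 2.1) before and (13.2, 1.0) after.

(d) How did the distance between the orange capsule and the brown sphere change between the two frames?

+3.6

Before: roughly 1.3 units apart; after: 4.9. That's 3.6 units further apart.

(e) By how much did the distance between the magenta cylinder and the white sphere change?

+1.5

They were about 2.7 units apart before and 4.2 after — 1.5 units further apart.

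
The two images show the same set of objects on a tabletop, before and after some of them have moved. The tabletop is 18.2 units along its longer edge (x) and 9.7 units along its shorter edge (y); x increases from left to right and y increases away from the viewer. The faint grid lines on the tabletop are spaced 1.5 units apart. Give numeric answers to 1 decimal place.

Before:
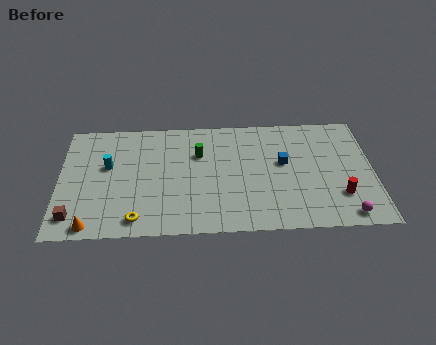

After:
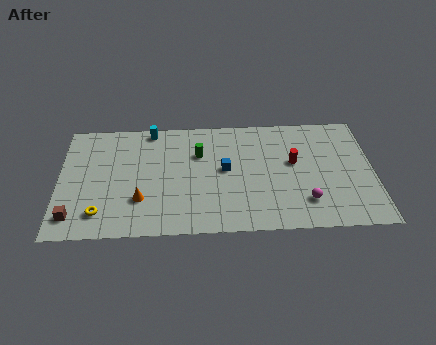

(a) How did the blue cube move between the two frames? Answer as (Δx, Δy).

(-3.4, -0.4)

The blue cube started near (13.0, 5.6) and ended near (9.6, 5.2).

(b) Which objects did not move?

the brown cube and the green cylinder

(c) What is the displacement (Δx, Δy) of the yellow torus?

(-2.1, 0.6)

The yellow torus started near (4.5, 1.3) and ended near (2.4, 1.9).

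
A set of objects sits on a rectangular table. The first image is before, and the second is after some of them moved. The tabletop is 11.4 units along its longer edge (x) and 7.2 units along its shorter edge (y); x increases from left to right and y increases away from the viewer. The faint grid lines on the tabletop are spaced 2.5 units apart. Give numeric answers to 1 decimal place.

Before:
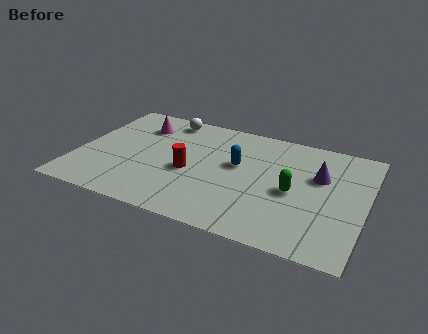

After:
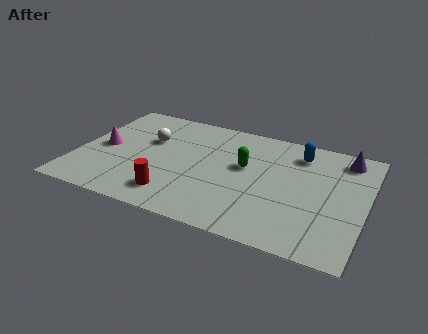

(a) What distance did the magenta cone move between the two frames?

2.3

From (2.2, 5.5) to (1.0, 3.5), the magenta cone covered √(1.2² + 2.0²) ≈ 2.3 units.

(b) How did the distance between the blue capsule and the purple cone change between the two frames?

-1.4

Before: roughly 3.2 units apart; after: 1.8. That's 1.4 units closer together.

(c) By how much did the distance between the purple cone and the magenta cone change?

+2.4

The distance was about 7.4 in the first image and 9.8 in the second, so they moved 2.4 units further apart.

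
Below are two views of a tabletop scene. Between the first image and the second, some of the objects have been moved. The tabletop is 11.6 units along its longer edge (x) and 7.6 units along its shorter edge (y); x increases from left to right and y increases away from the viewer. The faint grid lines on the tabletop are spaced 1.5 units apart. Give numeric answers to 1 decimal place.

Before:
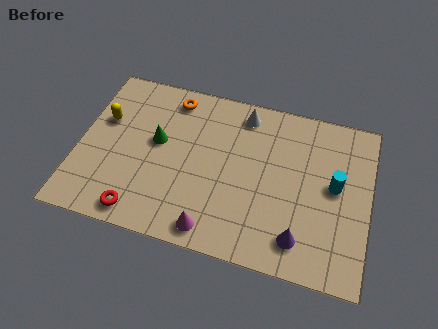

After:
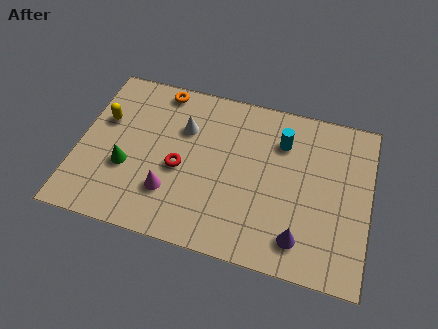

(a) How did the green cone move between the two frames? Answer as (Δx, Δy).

(-1.1, -1.5)

The green cone was at about (3.1, 4.3) and moved to about (2.0, 2.8).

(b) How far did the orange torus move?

0.6

The orange torus was near (3.5, 6.5) before and (3.0, 6.8) after, so it travelled √(0.5² + 0.3²) ≈ 0.6 units.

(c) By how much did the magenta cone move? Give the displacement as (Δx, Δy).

(-1.8, 1.2)

The magenta cone started near (5.6, 0.9) and ended near (3.8, 2.1).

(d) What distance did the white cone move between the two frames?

2.6

From (6.4, 6.5) to (4.1, 5.2), the white cone covered √(2.3² + 1.3²) ≈ 2.6 units.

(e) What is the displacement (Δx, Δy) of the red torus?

(1.4, 2.4)

From the two frames, the red torus sits at roughly (2.7, 0.9) before and (4.1, 3.3) after.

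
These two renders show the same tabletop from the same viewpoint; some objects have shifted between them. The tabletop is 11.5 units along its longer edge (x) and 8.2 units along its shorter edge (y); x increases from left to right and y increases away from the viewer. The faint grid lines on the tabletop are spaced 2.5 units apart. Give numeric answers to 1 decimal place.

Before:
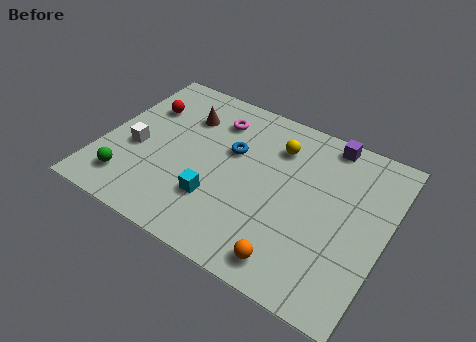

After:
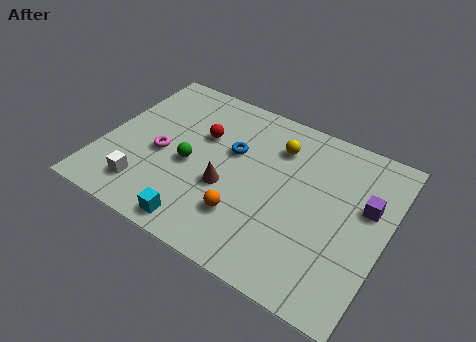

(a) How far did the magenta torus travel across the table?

3.3

The magenta torus was near (4.2, 6.4) before and (2.4, 3.6) after, so it travelled √(1.8² + 2.8²) ≈ 3.3 units.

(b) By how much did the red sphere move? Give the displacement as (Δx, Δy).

(2.5, -0.4)

From the two frames, the red sphere sits at roughly (1.3, 5.7) before and (3.8, 5.3) after.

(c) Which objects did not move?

the blue torus and the yellow sphere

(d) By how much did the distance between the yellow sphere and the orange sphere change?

-1.2

Before: roughly 5.3 units apart; after: 4.1. That's 1.2 units closer together.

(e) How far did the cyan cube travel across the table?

1.6

The cyan cube moved from about (4.9, 2.4) to (4.5, 0.9), a distance of √(0.4² + 1.5²) ≈ 1.6.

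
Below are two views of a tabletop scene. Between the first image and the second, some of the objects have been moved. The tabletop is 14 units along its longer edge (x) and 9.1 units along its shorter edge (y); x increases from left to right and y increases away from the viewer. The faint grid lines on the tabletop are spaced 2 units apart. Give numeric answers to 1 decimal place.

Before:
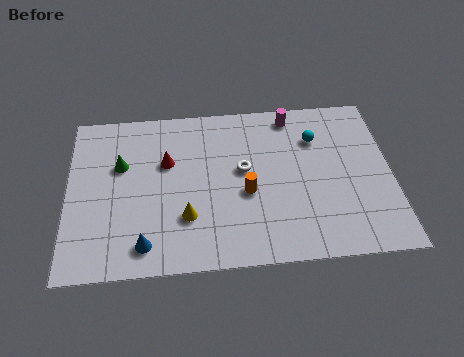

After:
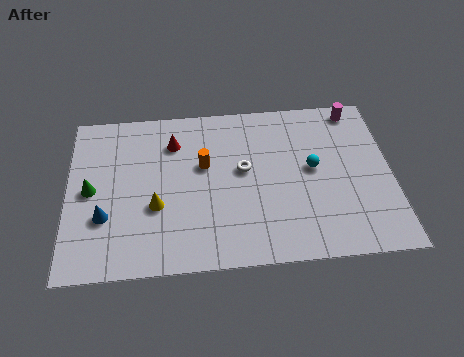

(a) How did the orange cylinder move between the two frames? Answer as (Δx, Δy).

(-1.8, 1.7)

The orange cylinder was at about (7.7, 3.8) and moved to about (5.9, 5.5).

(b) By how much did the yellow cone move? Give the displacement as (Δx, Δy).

(-1.3, 0.7)

The yellow cone was at about (5.1, 2.7) and moved to about (3.8, 3.4).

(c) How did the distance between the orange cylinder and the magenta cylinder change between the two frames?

+2.5

They were about 4.7 units apart before and 7.2 after — 2.5 units further apart.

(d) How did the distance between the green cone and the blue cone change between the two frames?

-2.9

They were about 4.5 units apart before and 1.6 after — 2.9 units closer together.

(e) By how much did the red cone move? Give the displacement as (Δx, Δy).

(0.3, 1.1)

The red cone was at about (4.3, 5.8) and moved to about (4.6, 6.9).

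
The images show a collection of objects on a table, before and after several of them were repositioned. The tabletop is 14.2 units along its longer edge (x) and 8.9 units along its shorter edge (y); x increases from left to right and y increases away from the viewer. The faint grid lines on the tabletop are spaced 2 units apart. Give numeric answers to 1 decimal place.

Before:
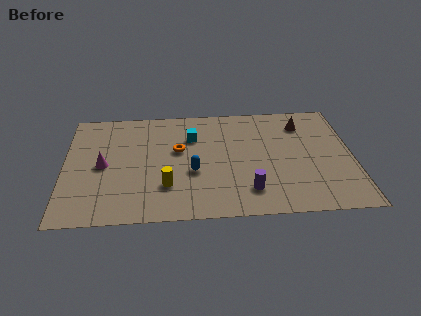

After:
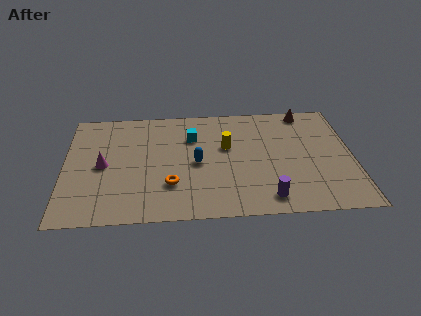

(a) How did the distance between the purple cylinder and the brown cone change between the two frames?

+1.2

The distance was about 5.8 in the first image and 7.0 in the second, so they moved 1.2 units further apart.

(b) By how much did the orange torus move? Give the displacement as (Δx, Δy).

(-0.4, -2.7)

The orange torus started near (5.6, 5.3) and ended near (5.2, 2.6).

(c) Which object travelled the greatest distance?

the yellow cylinder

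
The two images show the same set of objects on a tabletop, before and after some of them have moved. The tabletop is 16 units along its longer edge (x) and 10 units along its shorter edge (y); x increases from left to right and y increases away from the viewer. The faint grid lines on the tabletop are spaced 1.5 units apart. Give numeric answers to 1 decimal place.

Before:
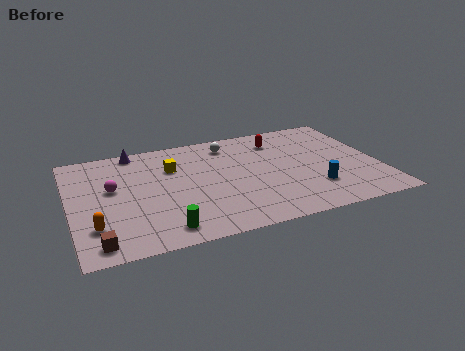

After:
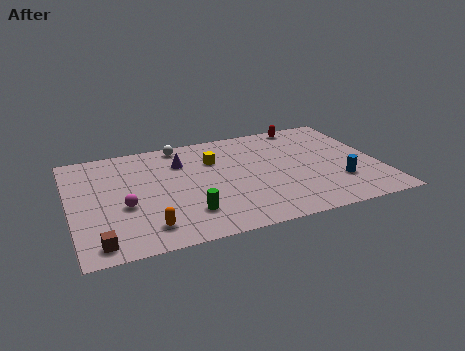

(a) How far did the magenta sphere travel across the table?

1.9

The magenta sphere was near (2.2, 5.8) before and (2.7, 4.0) after, so it travelled √(0.5² + 1.8²) ≈ 1.9 units.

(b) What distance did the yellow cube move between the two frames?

2.2

From (5.4, 6.9) to (7.6, 7.0), the yellow cube covered √(2.2² + 0.1²) ≈ 2.2 units.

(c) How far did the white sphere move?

2.6

The white sphere moved from about (8.5, 8.3) to (6.0, 9.0), a distance of √(2.5² + 0.7²) ≈ 2.6.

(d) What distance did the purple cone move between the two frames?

2.9

The purple cone moved from about (3.6, 9.1) to (5.9, 7.3), a distance of √(2.3² + 1.8²) ≈ 2.9.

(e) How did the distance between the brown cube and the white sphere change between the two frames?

-1.0

They were about 10.2 units apart before and 9.2 after — 1.0 units closer together.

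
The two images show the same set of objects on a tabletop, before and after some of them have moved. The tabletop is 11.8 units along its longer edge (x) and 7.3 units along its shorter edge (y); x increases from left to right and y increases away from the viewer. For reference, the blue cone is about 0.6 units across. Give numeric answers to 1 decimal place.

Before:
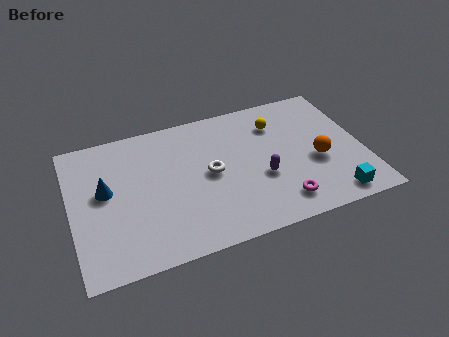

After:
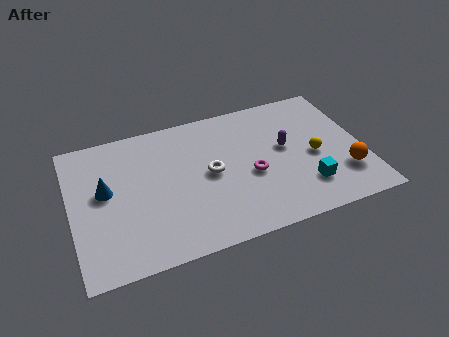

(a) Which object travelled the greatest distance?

the yellow sphere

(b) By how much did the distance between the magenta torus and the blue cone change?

-1.5

The distance was about 7.4 in the first image and 5.9 in the second, so they moved 1.5 units closer together.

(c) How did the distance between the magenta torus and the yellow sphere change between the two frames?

-1.6

The distance was about 4.2 in the first image and 2.6 in the second, so they moved 1.6 units closer together.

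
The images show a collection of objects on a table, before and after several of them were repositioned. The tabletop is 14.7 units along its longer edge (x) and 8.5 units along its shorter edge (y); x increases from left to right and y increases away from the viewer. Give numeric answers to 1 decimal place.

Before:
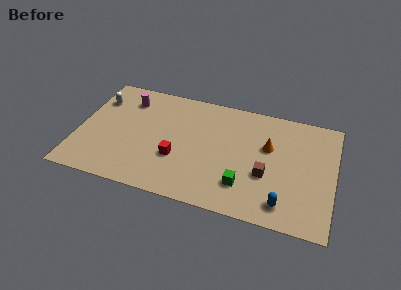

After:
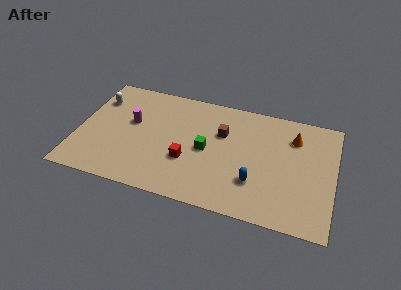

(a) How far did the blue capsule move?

2.0

The blue capsule was near (12.0, 1.4) before and (10.3, 2.5) after, so it travelled √(1.7² + 1.1²) ≈ 2.0 units.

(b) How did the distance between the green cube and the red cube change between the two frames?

-2.5

The distance was about 4.0 in the first image and 1.5 in the second, so they moved 2.5 units closer together.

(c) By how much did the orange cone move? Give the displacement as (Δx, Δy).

(1.4, 1.1)

The orange cone started near (10.9, 5.3) and ended near (12.3, 6.4).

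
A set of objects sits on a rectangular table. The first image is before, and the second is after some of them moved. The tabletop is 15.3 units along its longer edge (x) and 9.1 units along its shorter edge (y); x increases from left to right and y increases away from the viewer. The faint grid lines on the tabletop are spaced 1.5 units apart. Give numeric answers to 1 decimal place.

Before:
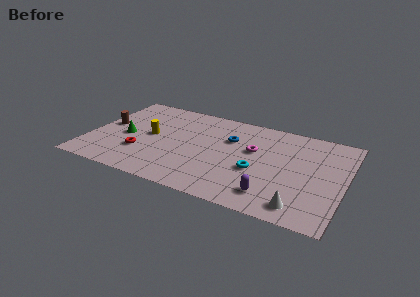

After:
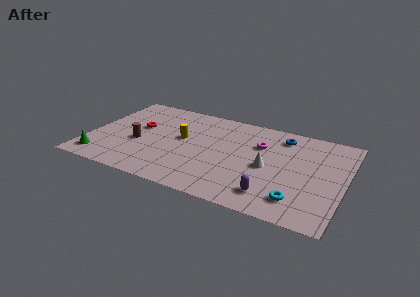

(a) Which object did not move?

the purple capsule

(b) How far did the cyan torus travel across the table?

3.2

The cyan torus was near (10.2, 3.6) before and (12.8, 1.8) after, so it travelled √(2.6² + 1.8²) ≈ 3.2 units.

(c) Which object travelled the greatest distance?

the white cone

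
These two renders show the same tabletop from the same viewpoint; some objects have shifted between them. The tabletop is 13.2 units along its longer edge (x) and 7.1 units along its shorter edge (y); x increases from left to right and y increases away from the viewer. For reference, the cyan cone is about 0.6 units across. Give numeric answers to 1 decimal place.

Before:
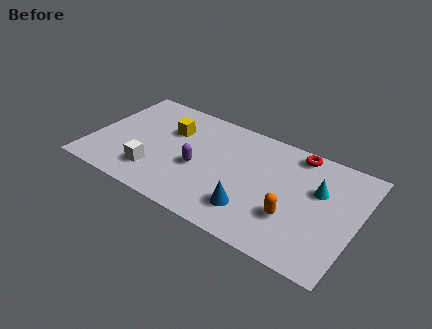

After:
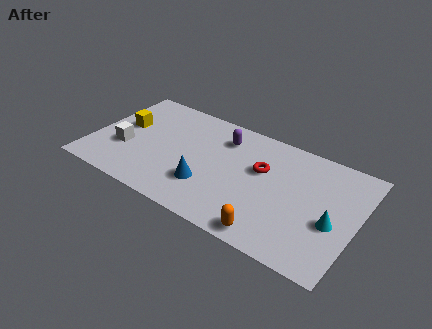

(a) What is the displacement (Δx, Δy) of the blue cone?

(-2.3, 0.4)

From the two frames, the blue cone sits at roughly (8.3, 1.7) before and (6.0, 2.1) after.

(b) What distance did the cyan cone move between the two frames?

1.8

The cyan cone moved from about (11.2, 4.5) to (12.1, 2.9), a distance of √(0.9² + 1.6²) ≈ 1.8.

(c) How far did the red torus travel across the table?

2.4

The red torus moved from about (9.9, 6.3) to (8.4, 4.4), a distance of √(1.5² + 1.9²) ≈ 2.4.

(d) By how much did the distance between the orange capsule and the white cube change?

+1.1

Before: roughly 6.8 units apart; after: 7.9. That's 1.1 units further apart.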